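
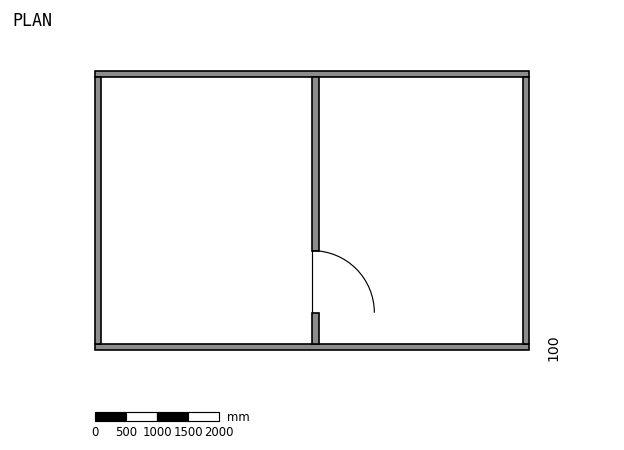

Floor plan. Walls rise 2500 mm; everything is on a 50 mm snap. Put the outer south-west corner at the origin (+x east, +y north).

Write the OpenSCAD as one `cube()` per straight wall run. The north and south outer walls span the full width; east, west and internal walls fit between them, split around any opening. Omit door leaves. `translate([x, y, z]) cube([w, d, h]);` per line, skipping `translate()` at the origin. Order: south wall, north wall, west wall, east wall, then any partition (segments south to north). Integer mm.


cube([7000, 100, 2500]);
translate([0, 4400, 0]) cube([7000, 100, 2500]);
translate([0, 100, 0]) cube([100, 4300, 2500]);
translate([6900, 100, 0]) cube([100, 4300, 2500]);
translate([3500, 100, 0]) cube([100, 500, 2500]);
translate([3500, 1600, 0]) cube([100, 2800, 2500]);


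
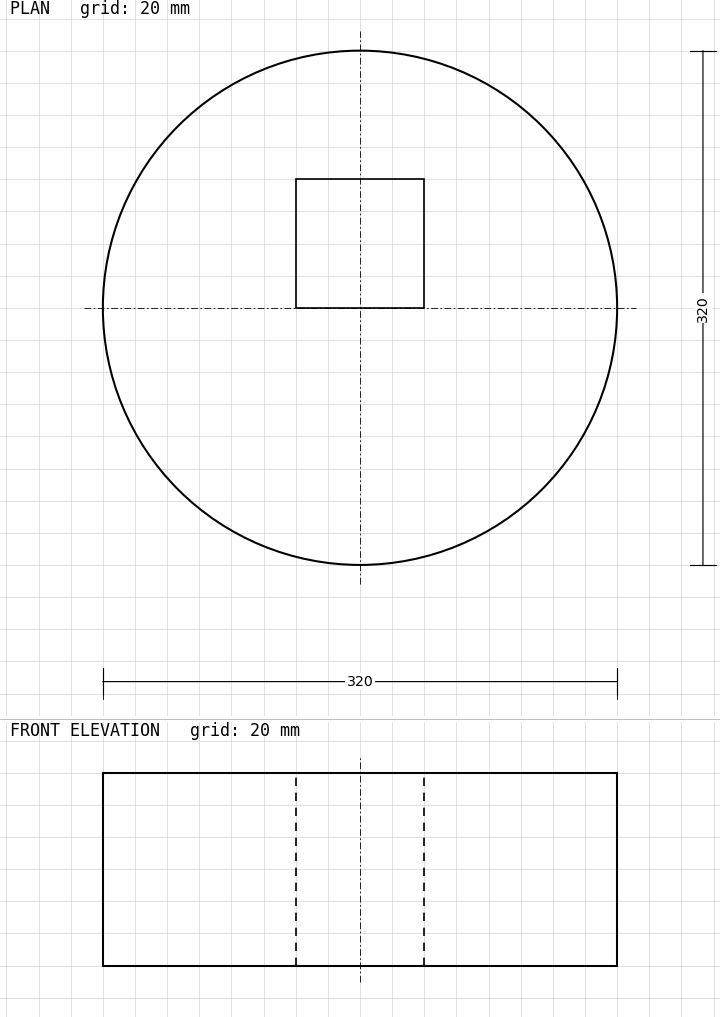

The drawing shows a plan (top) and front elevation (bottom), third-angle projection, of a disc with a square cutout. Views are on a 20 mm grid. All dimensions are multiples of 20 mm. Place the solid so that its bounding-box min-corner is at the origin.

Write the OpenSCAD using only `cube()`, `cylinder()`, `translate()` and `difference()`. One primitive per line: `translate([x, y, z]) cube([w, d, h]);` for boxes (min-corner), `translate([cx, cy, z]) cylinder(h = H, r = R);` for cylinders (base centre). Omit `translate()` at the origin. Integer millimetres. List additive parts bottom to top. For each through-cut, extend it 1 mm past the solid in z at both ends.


difference() {
  translate([160, 160, 0]) cylinder(h = 120, r = 160);
  translate([120, 160, -1]) cube([80, 80, 122]);
}


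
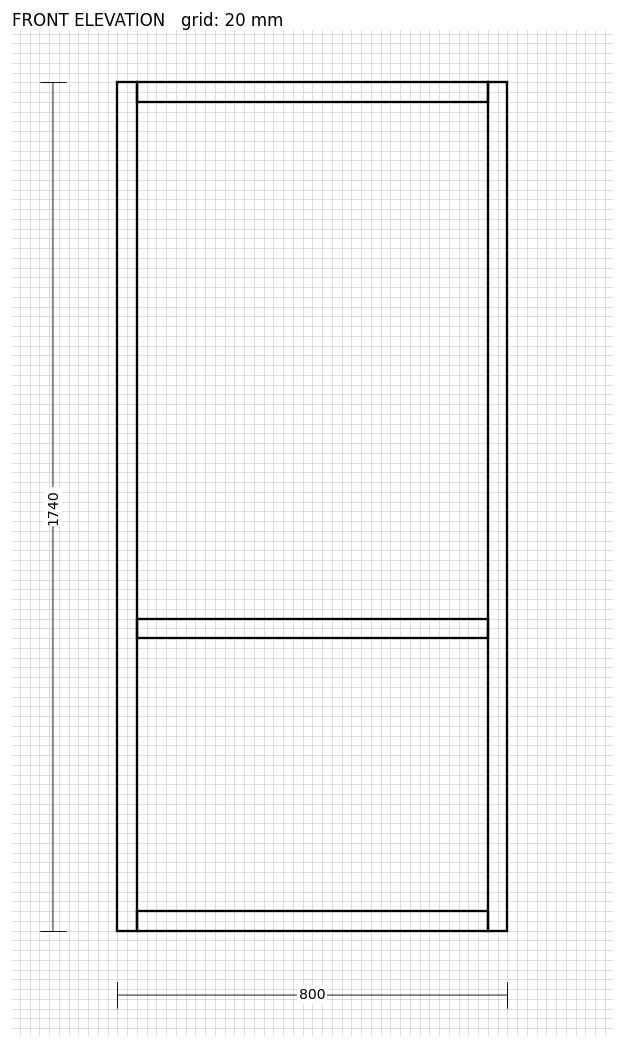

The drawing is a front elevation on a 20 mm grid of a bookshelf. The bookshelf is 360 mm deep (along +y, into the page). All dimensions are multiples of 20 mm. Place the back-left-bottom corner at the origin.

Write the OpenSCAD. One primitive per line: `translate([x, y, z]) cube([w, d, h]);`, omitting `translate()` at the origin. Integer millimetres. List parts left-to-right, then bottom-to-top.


cube([40, 360, 1740]);
translate([40, 0, 0]) cube([720, 360, 40]);
translate([40, 0, 600]) cube([720, 360, 40]);
translate([40, 0, 1700]) cube([720, 360, 40]);
translate([760, 0, 0]) cube([40, 360, 1740]);


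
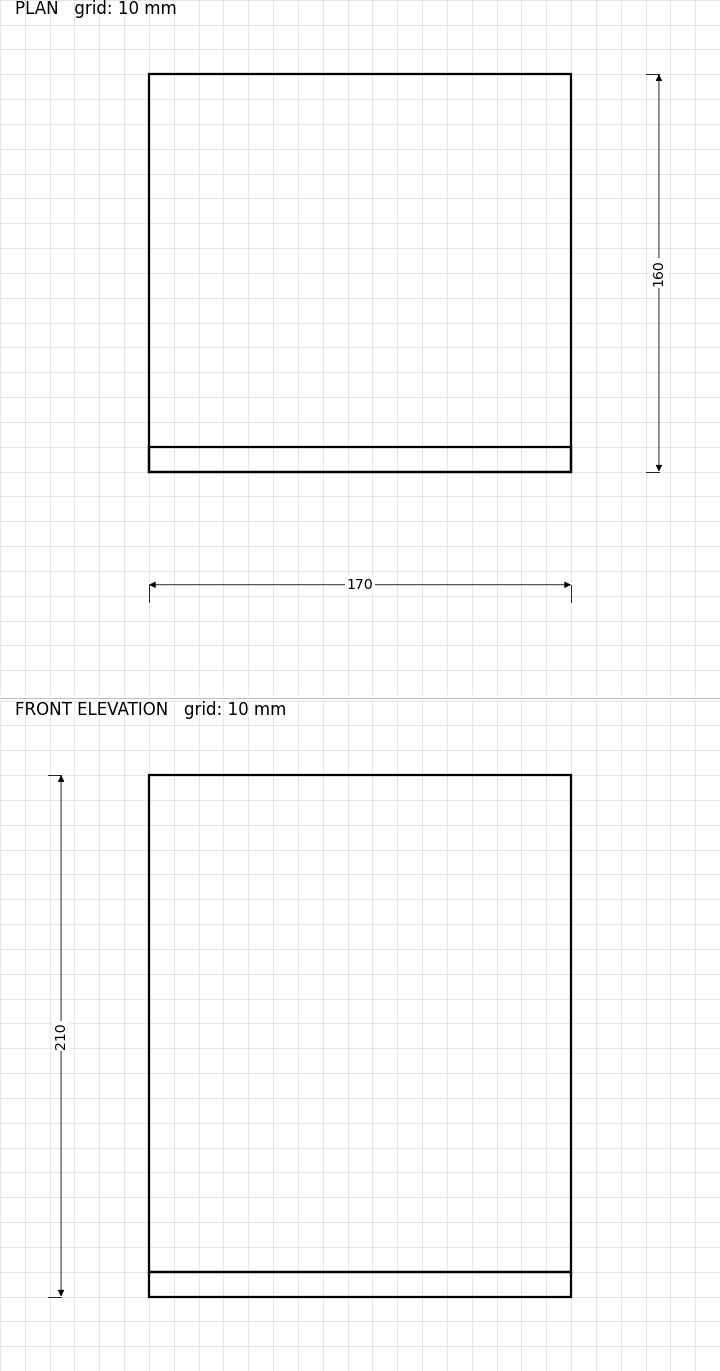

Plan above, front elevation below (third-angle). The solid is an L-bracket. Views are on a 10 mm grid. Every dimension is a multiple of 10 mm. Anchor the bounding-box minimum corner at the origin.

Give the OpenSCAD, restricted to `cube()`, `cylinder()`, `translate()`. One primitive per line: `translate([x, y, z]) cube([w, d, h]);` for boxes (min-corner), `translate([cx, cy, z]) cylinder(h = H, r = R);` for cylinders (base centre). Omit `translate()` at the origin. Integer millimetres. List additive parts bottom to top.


cube([170, 160, 10]);
translate([0, 0, 10]) cube([170, 10, 200]);


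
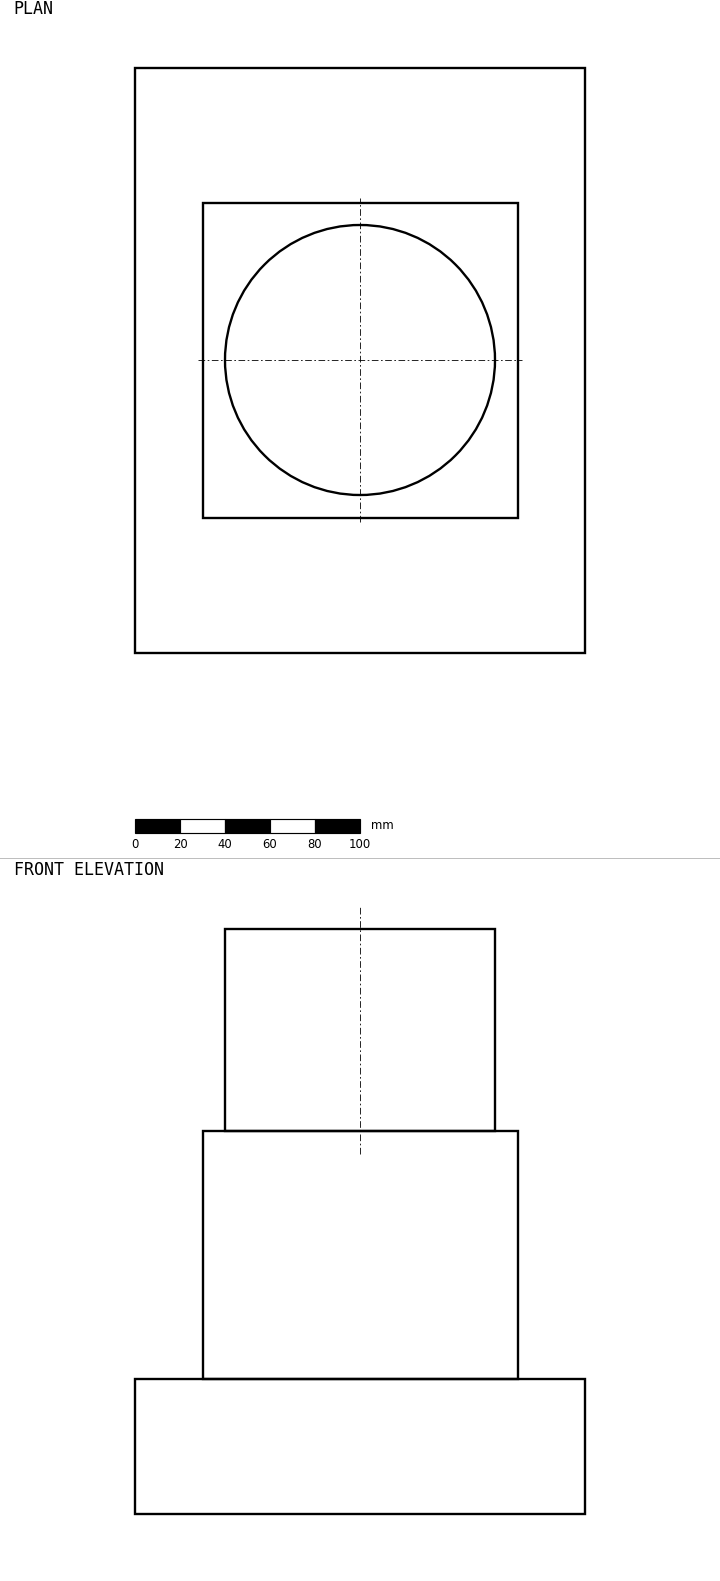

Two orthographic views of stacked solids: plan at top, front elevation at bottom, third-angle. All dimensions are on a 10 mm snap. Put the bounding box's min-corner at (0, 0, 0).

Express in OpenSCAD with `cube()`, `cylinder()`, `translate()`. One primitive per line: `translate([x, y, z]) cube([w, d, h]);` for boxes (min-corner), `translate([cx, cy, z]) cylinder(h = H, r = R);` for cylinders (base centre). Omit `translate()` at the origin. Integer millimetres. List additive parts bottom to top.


cube([200, 260, 60]);
translate([30, 60, 60]) cube([140, 140, 110]);
translate([100, 130, 170]) cylinder(h = 90, r = 60);


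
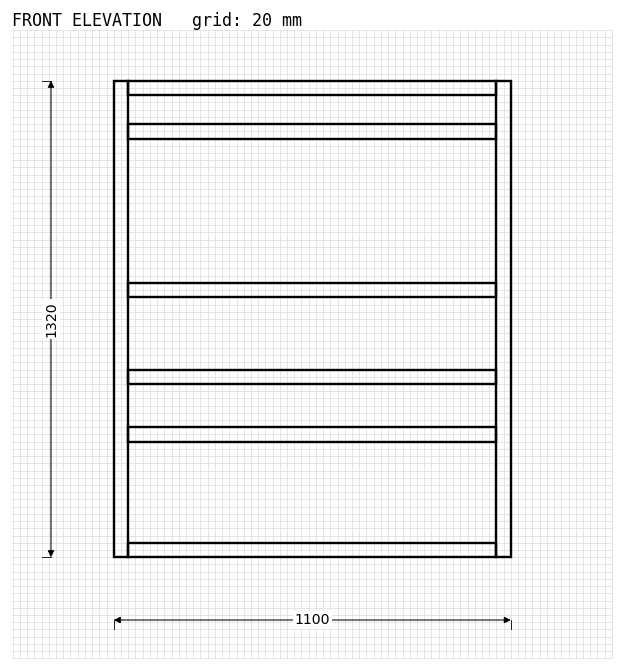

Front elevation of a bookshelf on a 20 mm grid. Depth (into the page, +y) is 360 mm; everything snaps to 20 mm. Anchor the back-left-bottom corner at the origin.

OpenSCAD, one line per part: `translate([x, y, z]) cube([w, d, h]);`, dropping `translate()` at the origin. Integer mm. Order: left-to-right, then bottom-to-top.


cube([40, 360, 1320]);
translate([40, 0, 0]) cube([1020, 360, 40]);
translate([40, 0, 320]) cube([1020, 360, 40]);
translate([40, 0, 480]) cube([1020, 360, 40]);
translate([40, 0, 720]) cube([1020, 360, 40]);
translate([40, 0, 1160]) cube([1020, 360, 40]);
translate([40, 0, 1280]) cube([1020, 360, 40]);
translate([1060, 0, 0]) cube([40, 360, 1320]);


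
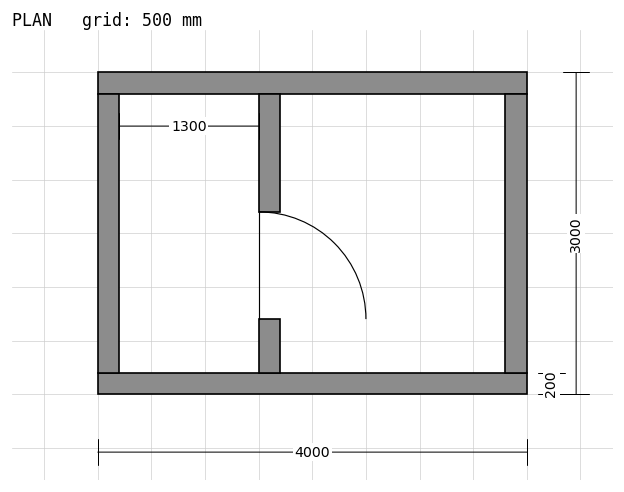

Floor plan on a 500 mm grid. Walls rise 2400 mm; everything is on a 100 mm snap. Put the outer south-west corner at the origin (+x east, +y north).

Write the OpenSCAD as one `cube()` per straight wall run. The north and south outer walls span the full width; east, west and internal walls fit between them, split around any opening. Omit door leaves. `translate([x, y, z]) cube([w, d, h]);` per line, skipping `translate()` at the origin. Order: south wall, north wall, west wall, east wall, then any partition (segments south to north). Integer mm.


cube([4000, 200, 2400]);
translate([0, 2800, 0]) cube([4000, 200, 2400]);
translate([0, 200, 0]) cube([200, 2600, 2400]);
translate([3800, 200, 0]) cube([200, 2600, 2400]);
translate([1500, 200, 0]) cube([200, 500, 2400]);
translate([1500, 1700, 0]) cube([200, 1100, 2400]);


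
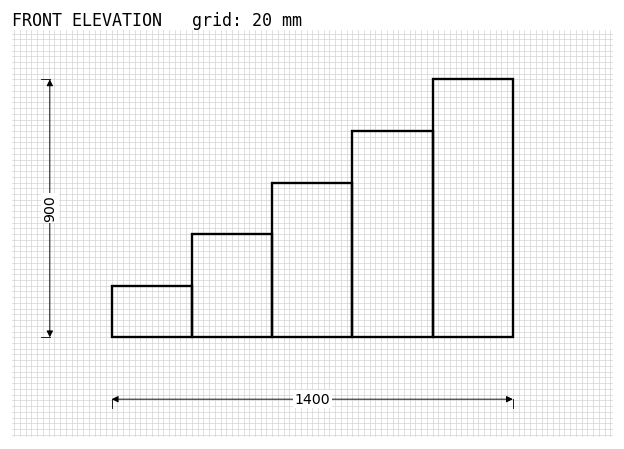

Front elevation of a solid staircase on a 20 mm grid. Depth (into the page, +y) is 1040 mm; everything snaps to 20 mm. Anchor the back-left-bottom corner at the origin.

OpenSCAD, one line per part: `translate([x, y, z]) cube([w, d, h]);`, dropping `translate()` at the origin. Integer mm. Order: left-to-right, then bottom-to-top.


cube([280, 1040, 180]);
translate([280, 0, 0]) cube([280, 1040, 360]);
translate([560, 0, 0]) cube([280, 1040, 540]);
translate([840, 0, 0]) cube([280, 1040, 720]);
translate([1120, 0, 0]) cube([280, 1040, 900]);


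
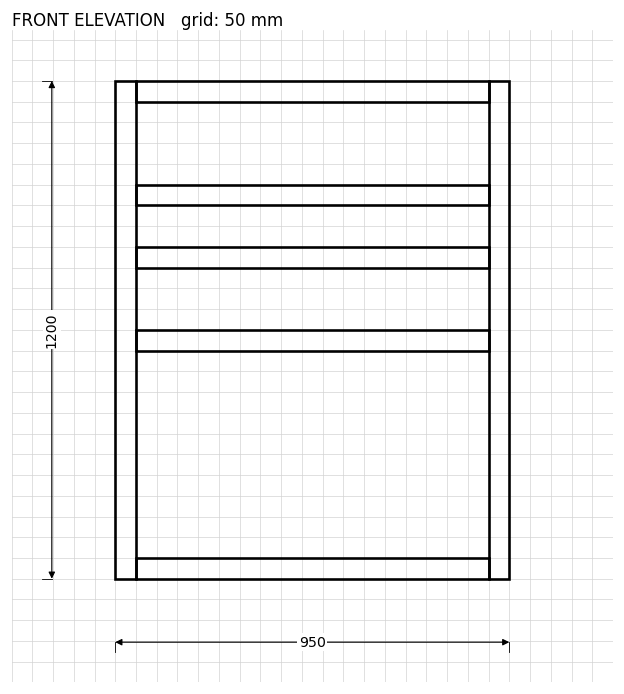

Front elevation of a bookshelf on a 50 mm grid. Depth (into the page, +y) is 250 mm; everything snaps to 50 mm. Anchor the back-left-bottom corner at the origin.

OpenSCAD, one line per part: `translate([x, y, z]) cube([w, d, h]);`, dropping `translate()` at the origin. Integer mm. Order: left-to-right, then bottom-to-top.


cube([50, 250, 1200]);
translate([50, 0, 0]) cube([850, 250, 50]);
translate([50, 0, 550]) cube([850, 250, 50]);
translate([50, 0, 750]) cube([850, 250, 50]);
translate([50, 0, 900]) cube([850, 250, 50]);
translate([50, 0, 1150]) cube([850, 250, 50]);
translate([900, 0, 0]) cube([50, 250, 1200]);


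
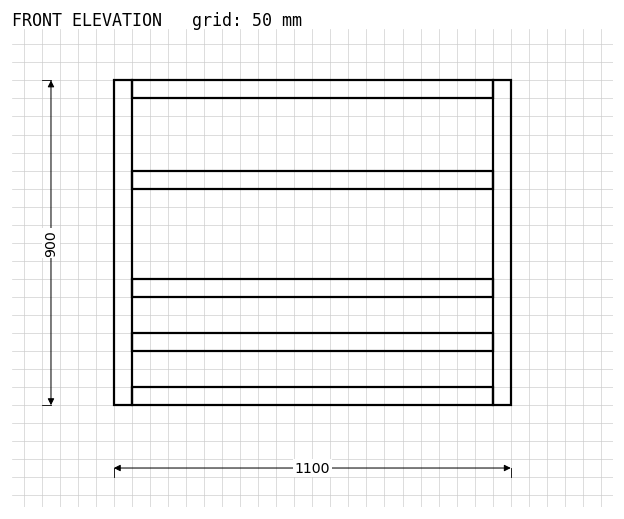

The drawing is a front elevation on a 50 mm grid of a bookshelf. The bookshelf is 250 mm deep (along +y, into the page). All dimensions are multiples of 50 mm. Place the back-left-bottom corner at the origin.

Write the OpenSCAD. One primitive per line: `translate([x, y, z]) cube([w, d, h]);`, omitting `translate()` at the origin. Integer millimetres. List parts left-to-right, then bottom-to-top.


cube([50, 250, 900]);
translate([50, 0, 0]) cube([1000, 250, 50]);
translate([50, 0, 150]) cube([1000, 250, 50]);
translate([50, 0, 300]) cube([1000, 250, 50]);
translate([50, 0, 600]) cube([1000, 250, 50]);
translate([50, 0, 850]) cube([1000, 250, 50]);
translate([1050, 0, 0]) cube([50, 250, 900]);


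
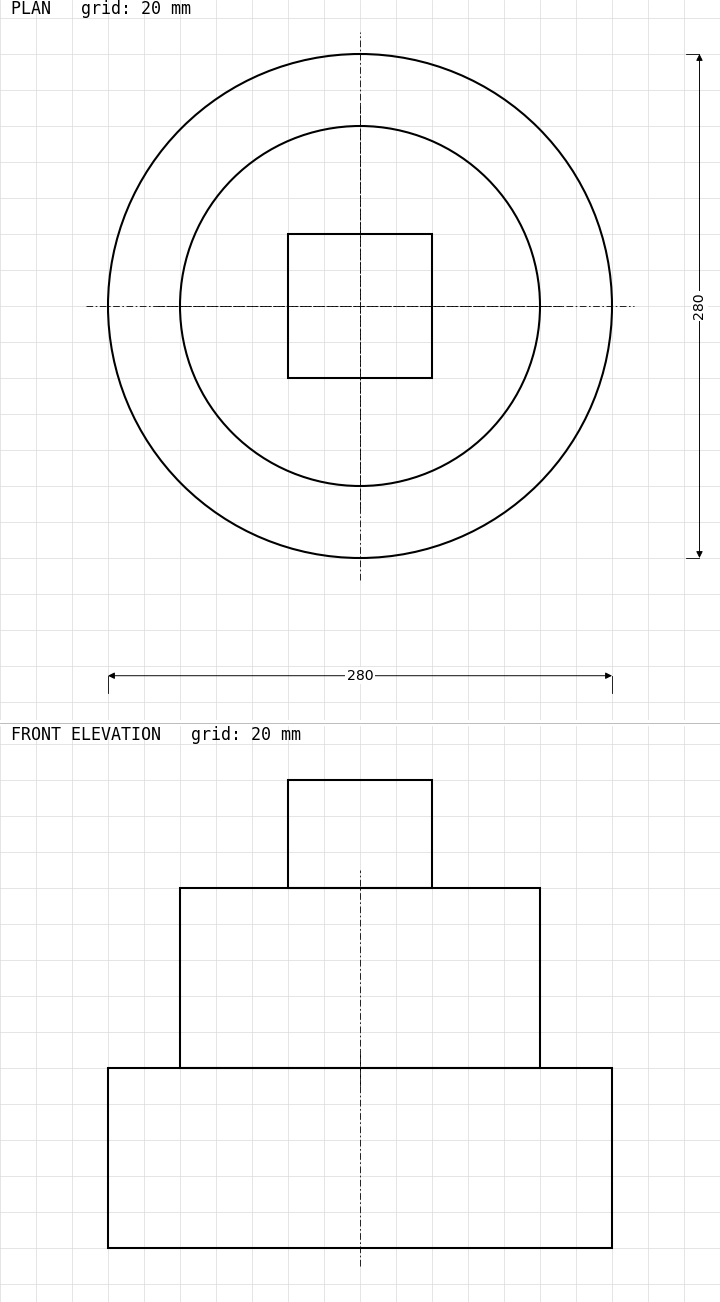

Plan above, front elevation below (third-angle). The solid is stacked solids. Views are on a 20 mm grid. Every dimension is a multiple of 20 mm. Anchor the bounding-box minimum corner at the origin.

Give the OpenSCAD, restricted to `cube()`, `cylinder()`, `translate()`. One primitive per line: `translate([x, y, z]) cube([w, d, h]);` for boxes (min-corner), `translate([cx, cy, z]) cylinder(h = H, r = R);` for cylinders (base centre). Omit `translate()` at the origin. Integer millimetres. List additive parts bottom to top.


translate([140, 140, 0]) cylinder(h = 100, r = 140);
translate([140, 140, 100]) cylinder(h = 100, r = 100);
translate([100, 100, 200]) cube([80, 80, 60]);


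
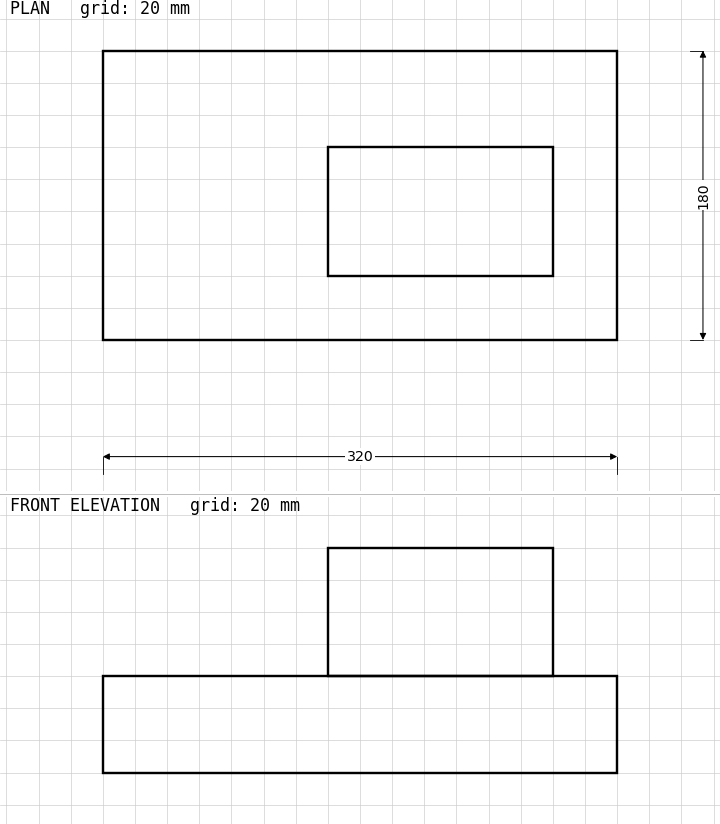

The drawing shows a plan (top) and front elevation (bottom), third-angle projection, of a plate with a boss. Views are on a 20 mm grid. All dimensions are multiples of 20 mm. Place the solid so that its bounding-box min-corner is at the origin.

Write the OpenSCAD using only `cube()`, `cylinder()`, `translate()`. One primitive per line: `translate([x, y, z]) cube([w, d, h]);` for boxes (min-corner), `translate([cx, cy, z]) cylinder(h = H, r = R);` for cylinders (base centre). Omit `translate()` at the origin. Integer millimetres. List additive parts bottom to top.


cube([320, 180, 60]);
translate([140, 40, 60]) cube([140, 80, 80]);


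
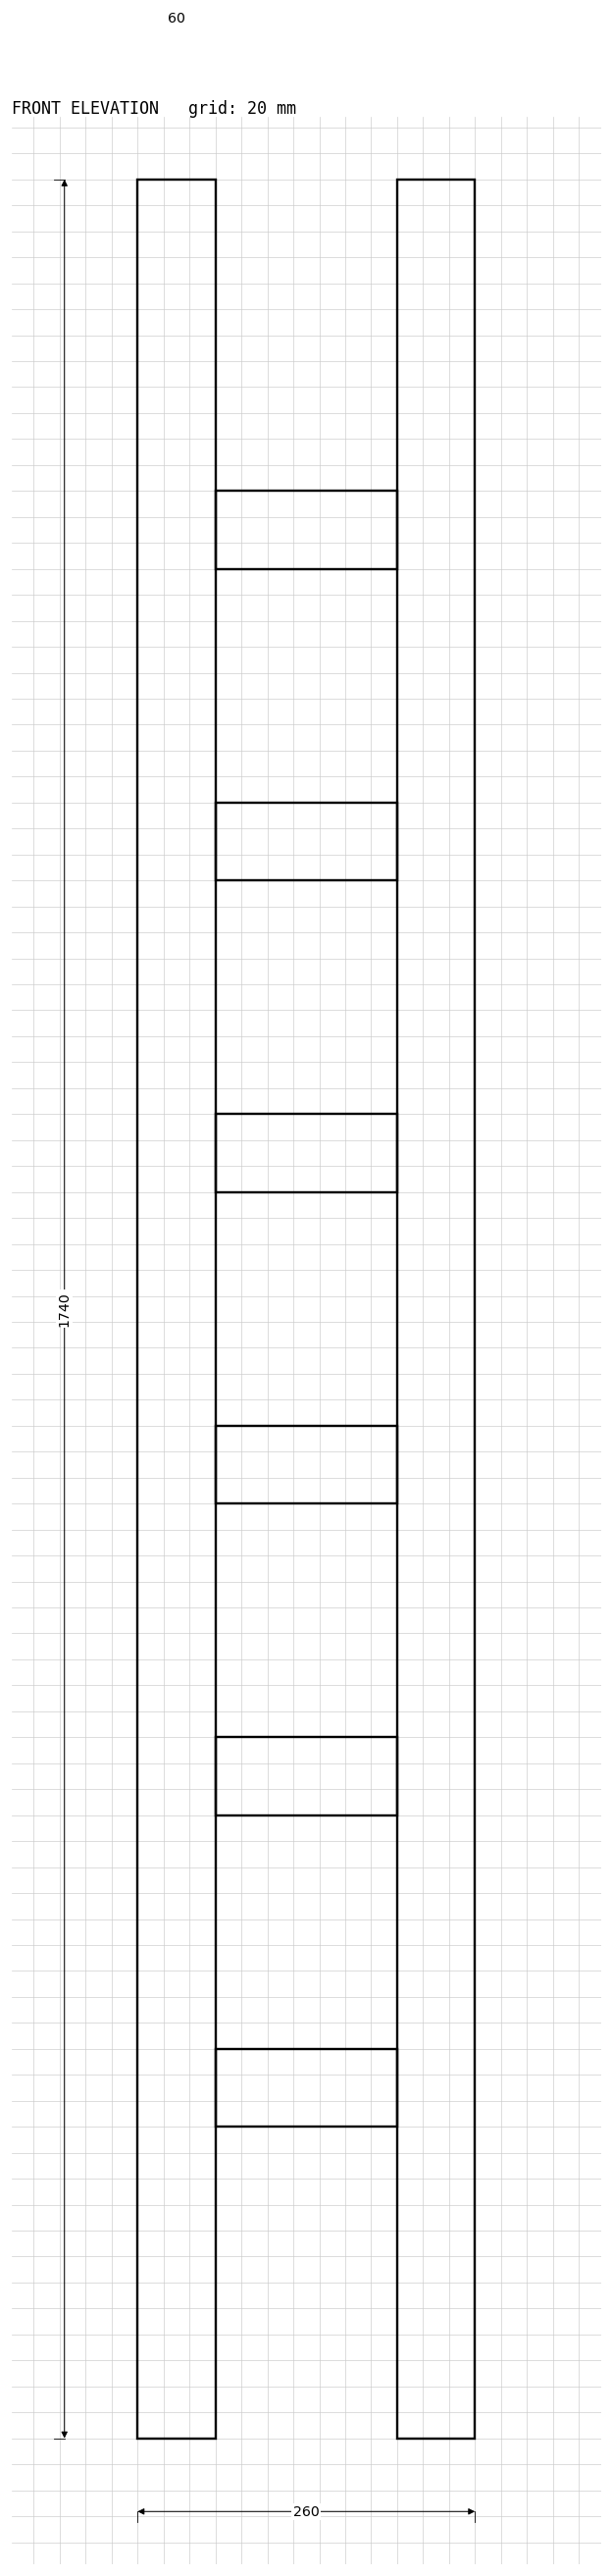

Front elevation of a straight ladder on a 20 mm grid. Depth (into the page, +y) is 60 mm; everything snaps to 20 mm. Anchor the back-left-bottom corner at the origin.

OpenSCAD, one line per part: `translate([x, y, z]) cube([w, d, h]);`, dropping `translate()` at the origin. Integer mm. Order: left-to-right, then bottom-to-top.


cube([60, 60, 1740]);
translate([60, 0, 240]) cube([140, 60, 60]);
translate([60, 0, 480]) cube([140, 60, 60]);
translate([60, 0, 720]) cube([140, 60, 60]);
translate([60, 0, 960]) cube([140, 60, 60]);
translate([60, 0, 1200]) cube([140, 60, 60]);
translate([60, 0, 1440]) cube([140, 60, 60]);
translate([200, 0, 0]) cube([60, 60, 1740]);


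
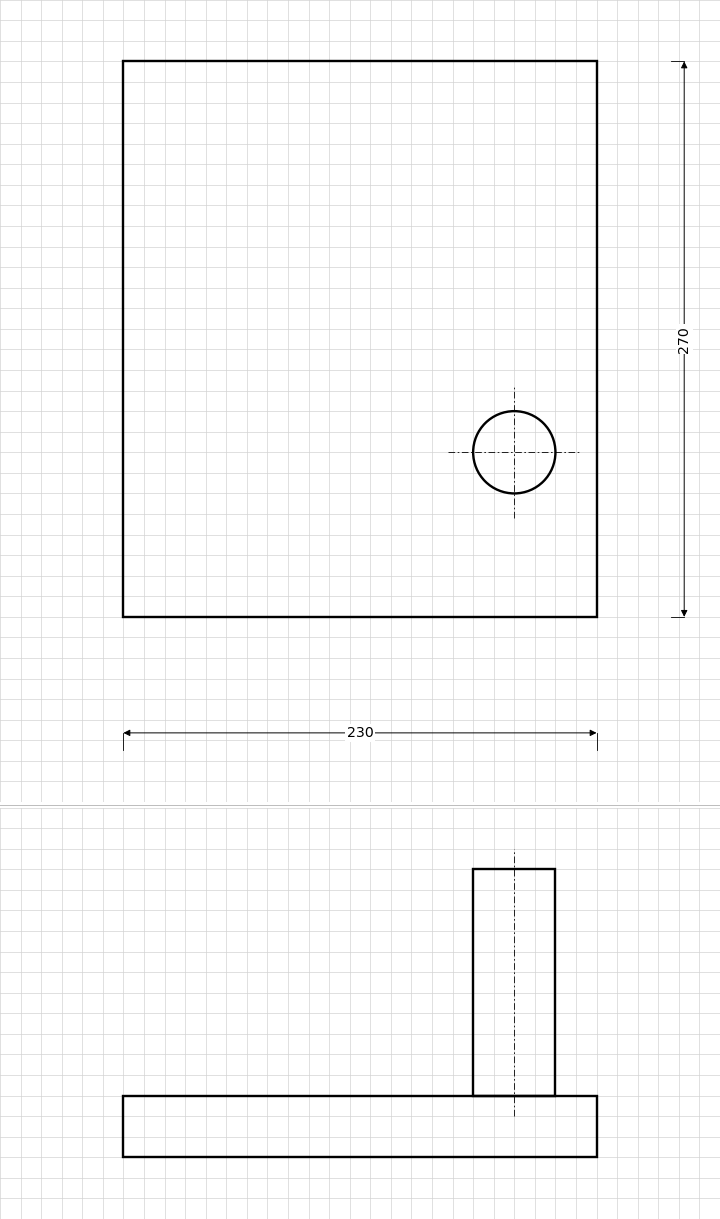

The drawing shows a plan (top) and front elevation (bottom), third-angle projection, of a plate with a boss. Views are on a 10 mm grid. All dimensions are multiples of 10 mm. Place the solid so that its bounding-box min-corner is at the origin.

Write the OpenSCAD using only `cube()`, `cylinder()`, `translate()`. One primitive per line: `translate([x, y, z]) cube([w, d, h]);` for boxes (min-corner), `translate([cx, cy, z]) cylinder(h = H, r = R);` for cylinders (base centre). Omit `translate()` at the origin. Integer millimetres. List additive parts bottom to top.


cube([230, 270, 30]);
translate([190, 80, 30]) cylinder(h = 110, r = 20);


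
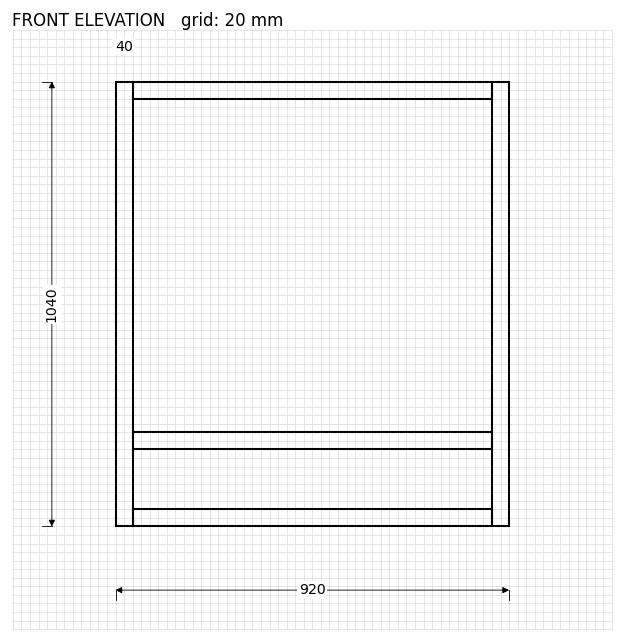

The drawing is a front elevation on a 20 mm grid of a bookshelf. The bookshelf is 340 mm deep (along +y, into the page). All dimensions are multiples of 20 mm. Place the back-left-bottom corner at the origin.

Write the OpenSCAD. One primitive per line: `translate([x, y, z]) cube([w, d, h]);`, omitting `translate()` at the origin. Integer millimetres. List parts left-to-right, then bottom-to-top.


cube([40, 340, 1040]);
translate([40, 0, 0]) cube([840, 340, 40]);
translate([40, 0, 180]) cube([840, 340, 40]);
translate([40, 0, 1000]) cube([840, 340, 40]);
translate([880, 0, 0]) cube([40, 340, 1040]);


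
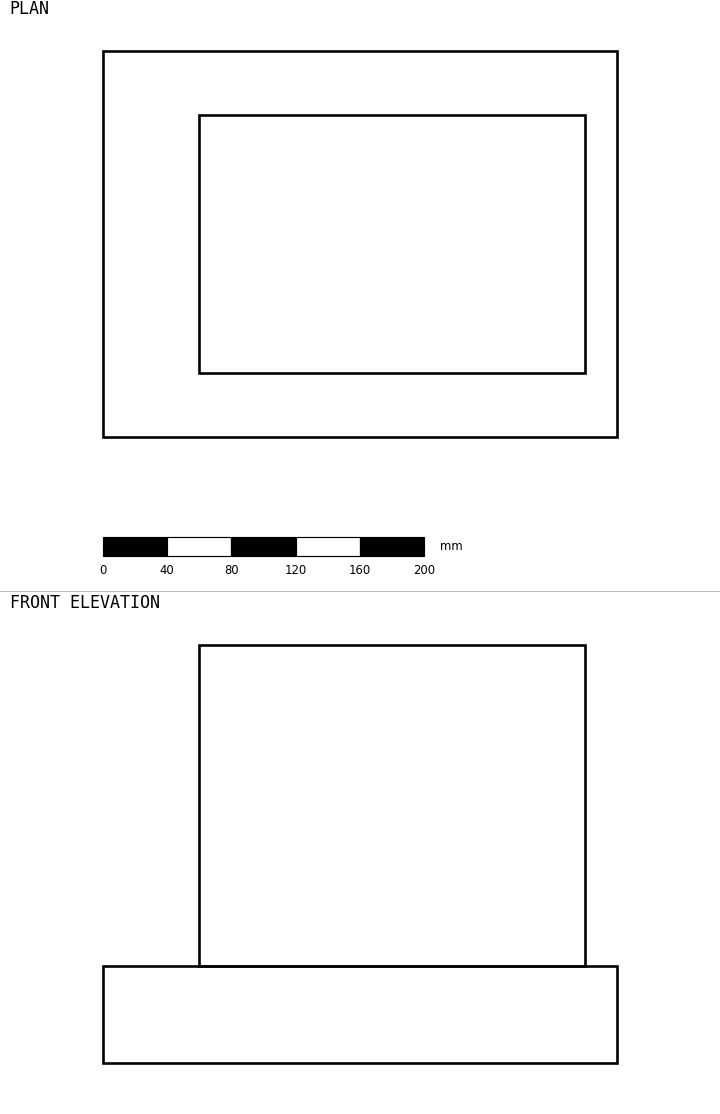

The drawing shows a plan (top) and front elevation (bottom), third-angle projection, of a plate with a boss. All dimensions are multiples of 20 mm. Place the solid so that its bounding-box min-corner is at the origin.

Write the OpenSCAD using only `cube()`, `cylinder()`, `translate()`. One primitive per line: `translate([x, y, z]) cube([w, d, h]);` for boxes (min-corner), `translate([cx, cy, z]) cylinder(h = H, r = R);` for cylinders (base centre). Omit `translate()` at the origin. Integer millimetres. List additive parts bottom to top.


cube([320, 240, 60]);
translate([60, 40, 60]) cube([240, 160, 200]);


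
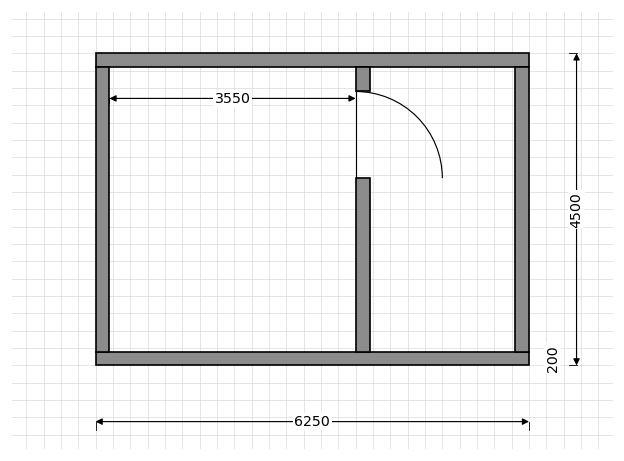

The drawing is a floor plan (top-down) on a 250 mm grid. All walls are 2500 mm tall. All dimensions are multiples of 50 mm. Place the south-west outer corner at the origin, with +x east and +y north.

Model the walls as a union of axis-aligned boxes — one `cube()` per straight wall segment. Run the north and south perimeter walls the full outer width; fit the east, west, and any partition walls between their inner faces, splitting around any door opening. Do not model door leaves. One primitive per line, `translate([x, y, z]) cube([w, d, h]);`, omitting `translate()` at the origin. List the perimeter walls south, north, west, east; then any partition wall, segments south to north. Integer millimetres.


cube([6250, 200, 2500]);
translate([0, 4300, 0]) cube([6250, 200, 2500]);
translate([0, 200, 0]) cube([200, 4100, 2500]);
translate([6050, 200, 0]) cube([200, 4100, 2500]);
translate([3750, 200, 0]) cube([200, 2500, 2500]);
translate([3750, 3950, 0]) cube([200, 350, 2500]);


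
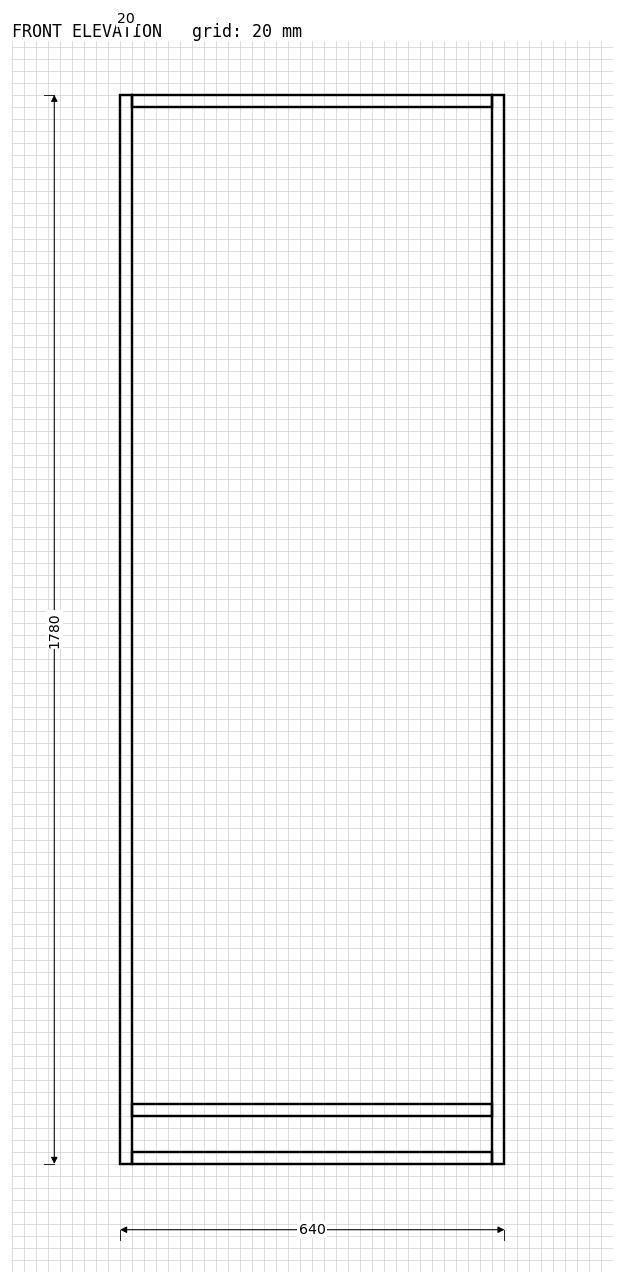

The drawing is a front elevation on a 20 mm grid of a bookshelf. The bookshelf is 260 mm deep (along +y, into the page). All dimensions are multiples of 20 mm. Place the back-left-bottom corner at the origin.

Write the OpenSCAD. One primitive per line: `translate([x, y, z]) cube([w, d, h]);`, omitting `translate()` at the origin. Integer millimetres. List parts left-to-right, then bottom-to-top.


cube([20, 260, 1780]);
translate([20, 0, 0]) cube([600, 260, 20]);
translate([20, 0, 80]) cube([600, 260, 20]);
translate([20, 0, 1760]) cube([600, 260, 20]);
translate([620, 0, 0]) cube([20, 260, 1780]);


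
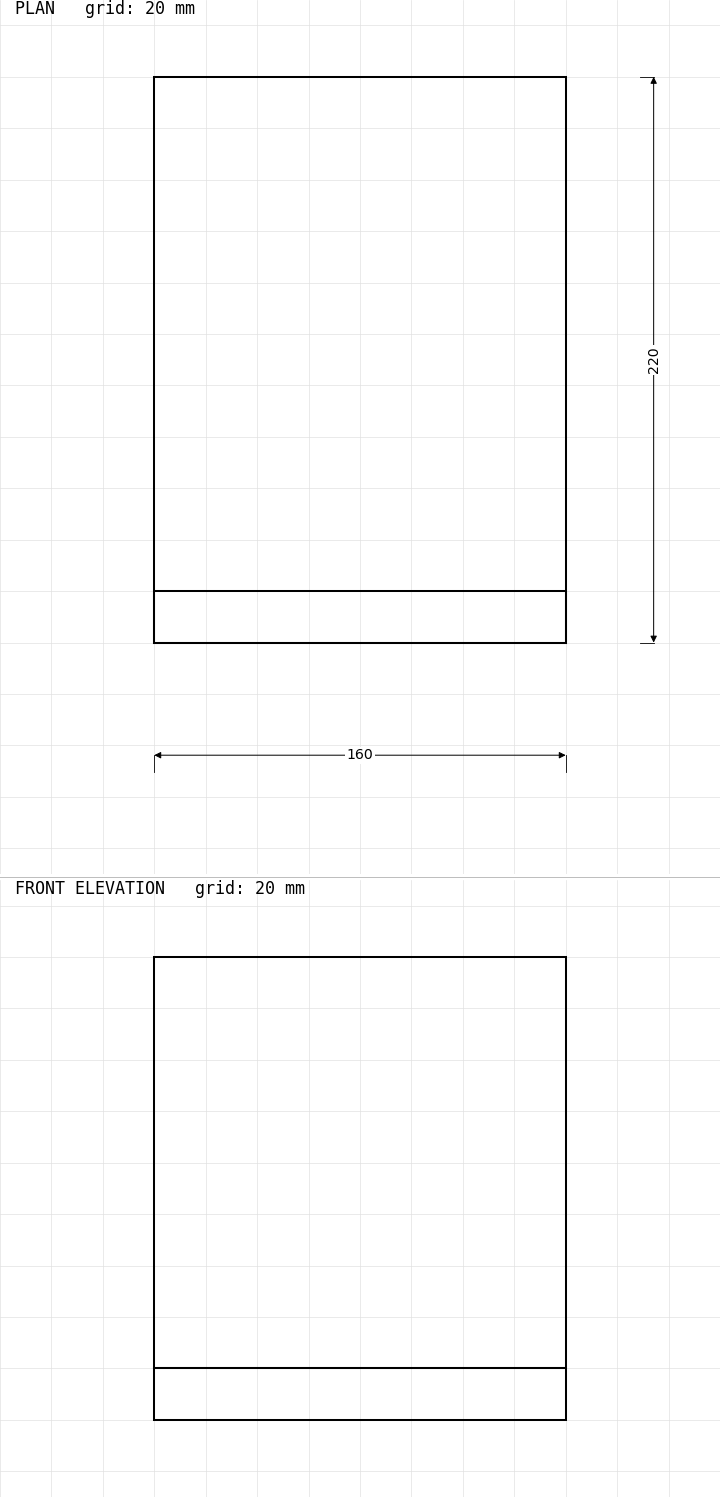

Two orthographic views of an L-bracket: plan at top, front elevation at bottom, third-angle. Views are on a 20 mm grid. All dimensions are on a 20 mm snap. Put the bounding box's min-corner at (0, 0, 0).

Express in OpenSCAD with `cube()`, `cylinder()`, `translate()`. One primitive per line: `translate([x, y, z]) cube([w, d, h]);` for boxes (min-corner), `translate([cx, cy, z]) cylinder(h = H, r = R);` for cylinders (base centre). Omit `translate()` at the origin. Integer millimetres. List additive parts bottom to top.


cube([160, 220, 20]);
translate([0, 0, 20]) cube([160, 20, 160]);


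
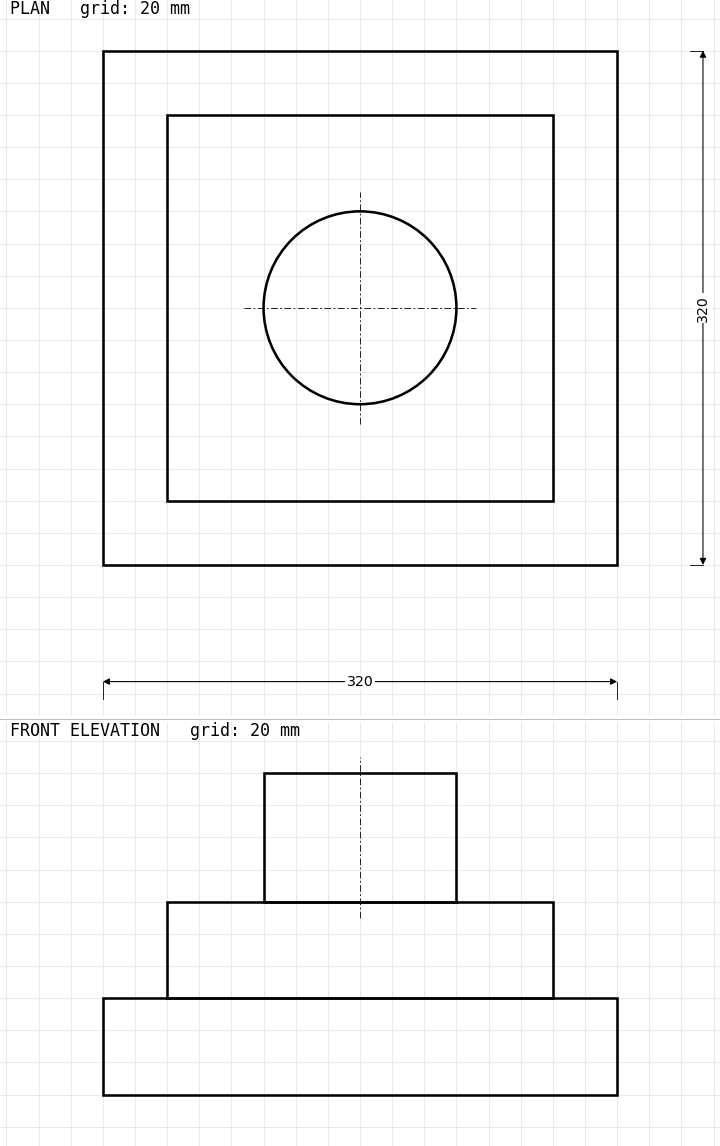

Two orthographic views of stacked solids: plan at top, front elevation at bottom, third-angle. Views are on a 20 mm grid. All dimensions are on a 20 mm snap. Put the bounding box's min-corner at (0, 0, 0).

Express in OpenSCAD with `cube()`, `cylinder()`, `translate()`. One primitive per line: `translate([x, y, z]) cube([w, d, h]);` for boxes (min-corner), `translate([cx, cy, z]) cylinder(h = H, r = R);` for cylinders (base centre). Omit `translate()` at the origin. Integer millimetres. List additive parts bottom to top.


cube([320, 320, 60]);
translate([40, 40, 60]) cube([240, 240, 60]);
translate([160, 160, 120]) cylinder(h = 80, r = 60);


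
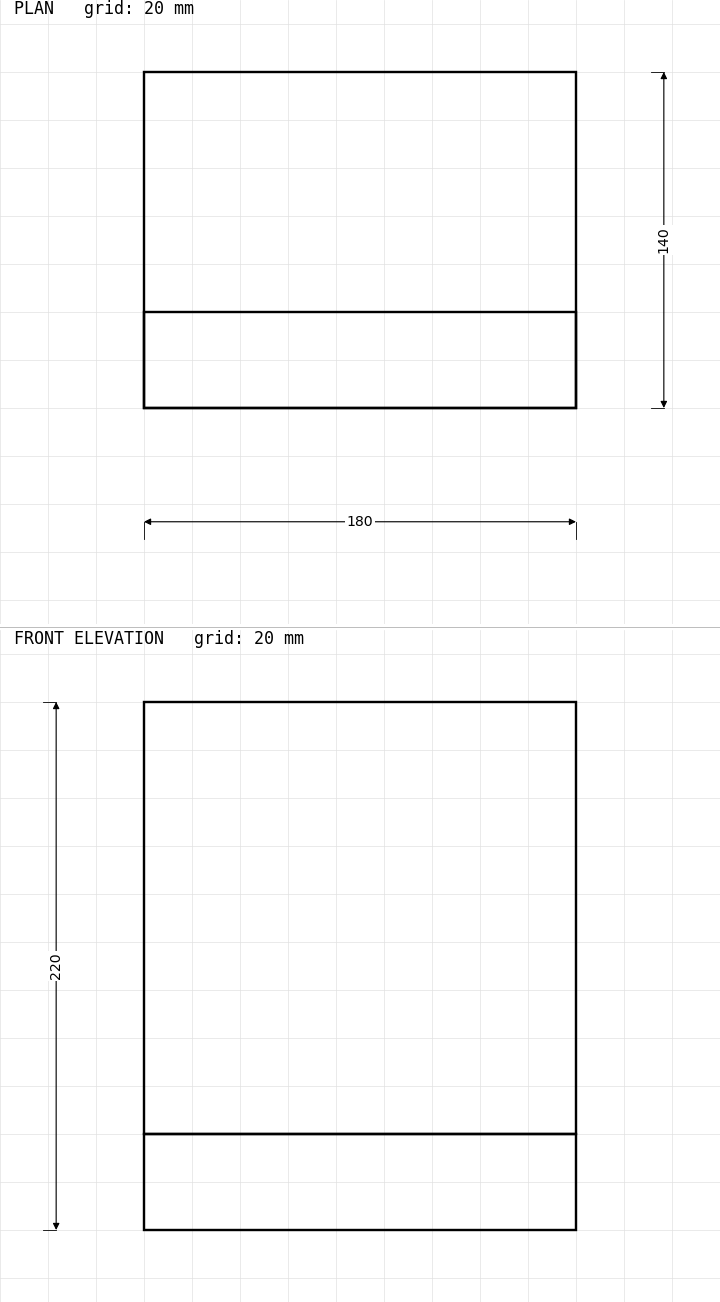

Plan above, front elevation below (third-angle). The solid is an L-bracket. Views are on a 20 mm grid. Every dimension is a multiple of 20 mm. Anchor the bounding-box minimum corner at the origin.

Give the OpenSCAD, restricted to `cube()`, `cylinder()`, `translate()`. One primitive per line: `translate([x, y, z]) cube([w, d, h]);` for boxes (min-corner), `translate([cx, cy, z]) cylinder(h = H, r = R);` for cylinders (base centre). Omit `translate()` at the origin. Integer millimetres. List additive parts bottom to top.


cube([180, 140, 40]);
translate([0, 0, 40]) cube([180, 40, 180]);


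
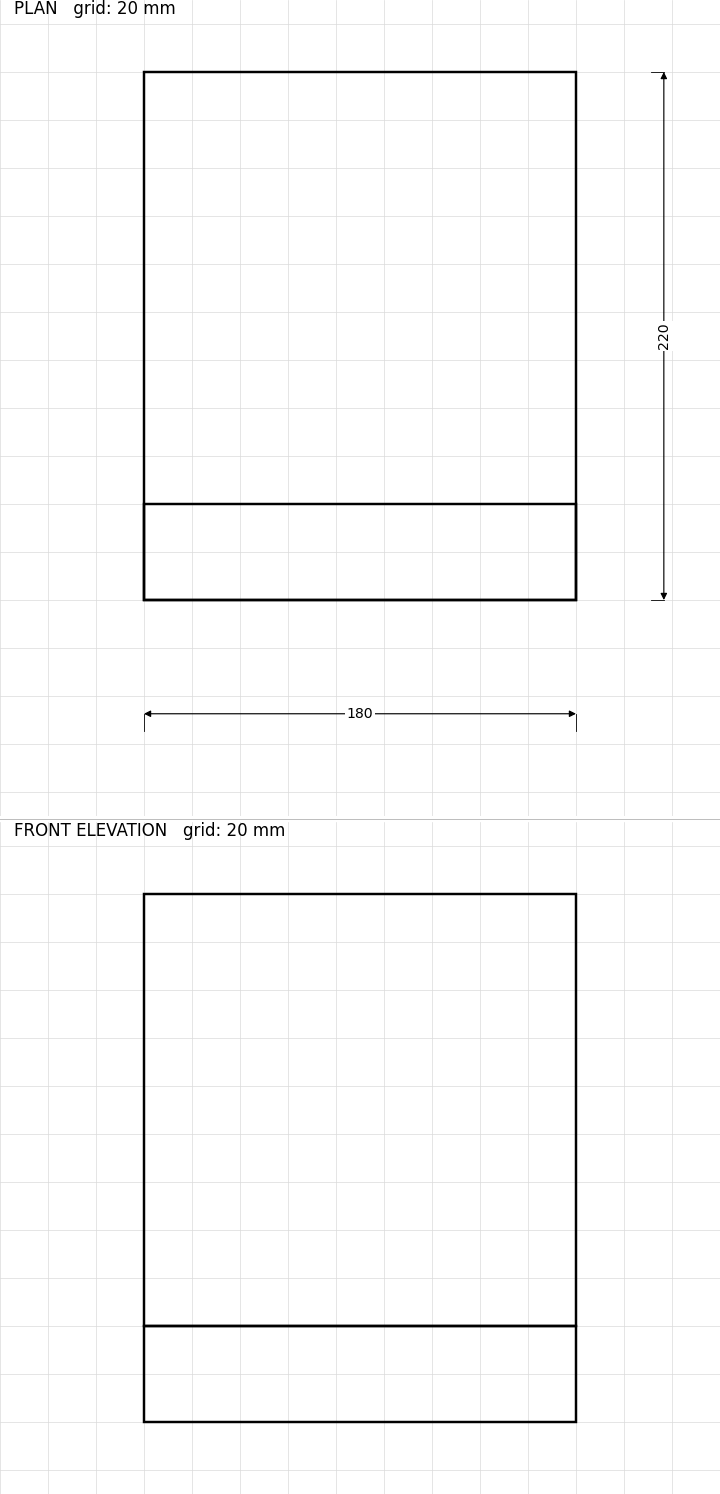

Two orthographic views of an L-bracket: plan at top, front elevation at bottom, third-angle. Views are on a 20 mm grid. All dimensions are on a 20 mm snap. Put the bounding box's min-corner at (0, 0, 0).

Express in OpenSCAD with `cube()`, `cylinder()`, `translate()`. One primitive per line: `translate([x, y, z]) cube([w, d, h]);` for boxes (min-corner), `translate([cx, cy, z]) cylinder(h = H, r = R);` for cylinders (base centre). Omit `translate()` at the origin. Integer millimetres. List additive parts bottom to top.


cube([180, 220, 40]);
translate([0, 0, 40]) cube([180, 40, 180]);


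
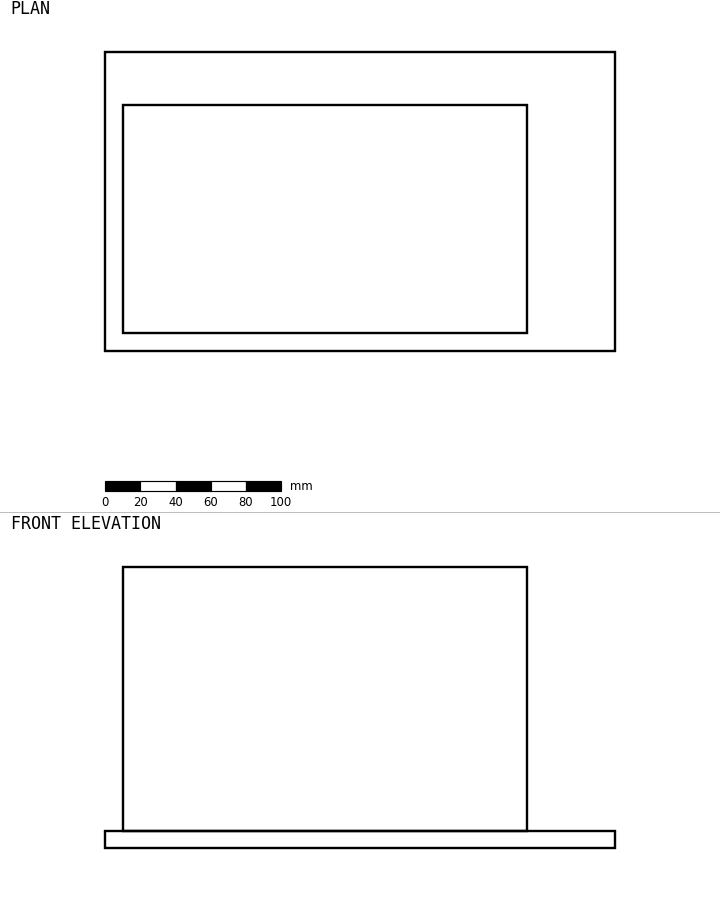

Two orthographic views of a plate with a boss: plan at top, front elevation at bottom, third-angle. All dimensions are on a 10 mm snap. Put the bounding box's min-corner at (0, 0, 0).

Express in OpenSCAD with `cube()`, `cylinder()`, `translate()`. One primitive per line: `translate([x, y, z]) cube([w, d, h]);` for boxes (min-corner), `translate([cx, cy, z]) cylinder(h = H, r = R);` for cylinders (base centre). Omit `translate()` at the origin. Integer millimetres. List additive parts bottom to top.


cube([290, 170, 10]);
translate([10, 10, 10]) cube([230, 130, 150]);


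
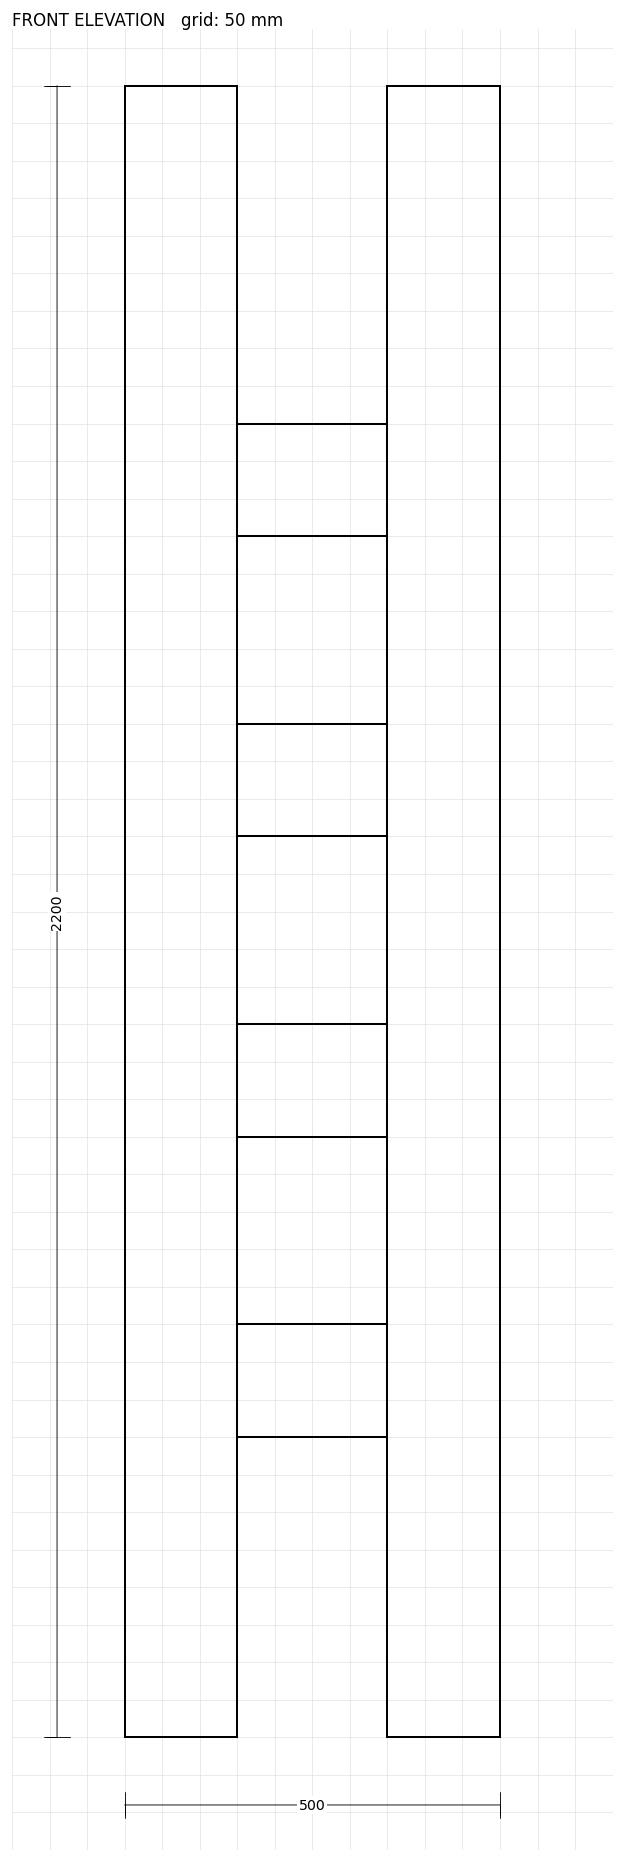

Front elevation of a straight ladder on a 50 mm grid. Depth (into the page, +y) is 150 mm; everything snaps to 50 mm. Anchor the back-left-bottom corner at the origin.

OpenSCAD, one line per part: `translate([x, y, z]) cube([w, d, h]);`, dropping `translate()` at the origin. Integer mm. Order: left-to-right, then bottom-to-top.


cube([150, 150, 2200]);
translate([150, 0, 400]) cube([200, 150, 150]);
translate([150, 0, 800]) cube([200, 150, 150]);
translate([150, 0, 1200]) cube([200, 150, 150]);
translate([150, 0, 1600]) cube([200, 150, 150]);
translate([350, 0, 0]) cube([150, 150, 2200]);


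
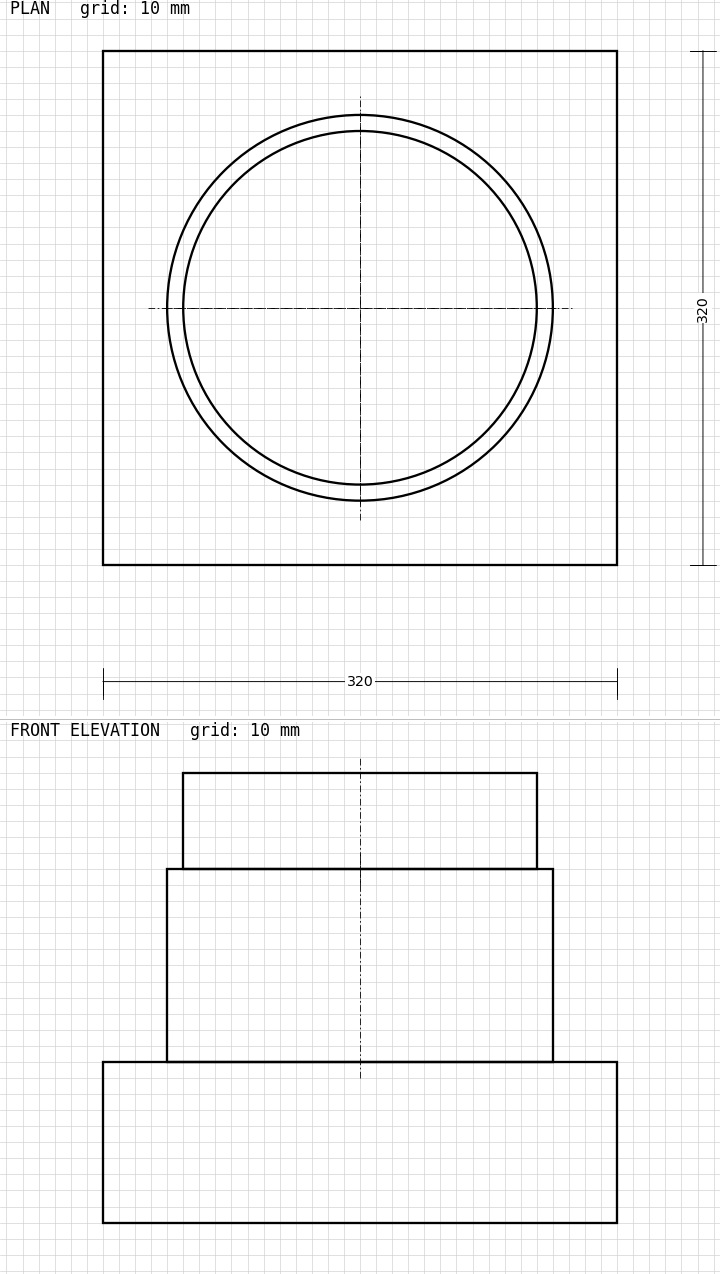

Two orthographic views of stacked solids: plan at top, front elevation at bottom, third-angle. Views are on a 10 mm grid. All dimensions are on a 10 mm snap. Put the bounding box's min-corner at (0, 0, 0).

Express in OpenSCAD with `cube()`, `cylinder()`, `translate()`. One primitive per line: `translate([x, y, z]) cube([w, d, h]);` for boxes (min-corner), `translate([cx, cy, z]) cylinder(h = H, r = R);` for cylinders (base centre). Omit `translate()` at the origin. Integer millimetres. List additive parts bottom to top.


cube([320, 320, 100]);
translate([160, 160, 100]) cylinder(h = 120, r = 120);
translate([160, 160, 220]) cylinder(h = 60, r = 110);


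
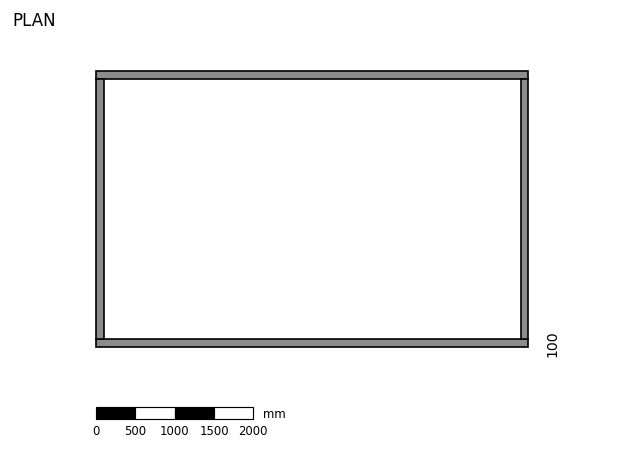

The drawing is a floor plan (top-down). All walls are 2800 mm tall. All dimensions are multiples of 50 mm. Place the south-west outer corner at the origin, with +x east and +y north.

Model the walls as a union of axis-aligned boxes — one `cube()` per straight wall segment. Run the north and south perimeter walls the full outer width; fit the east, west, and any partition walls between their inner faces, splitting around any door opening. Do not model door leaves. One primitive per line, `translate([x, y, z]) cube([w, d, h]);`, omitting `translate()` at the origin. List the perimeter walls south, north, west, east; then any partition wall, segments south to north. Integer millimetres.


cube([5500, 100, 2800]);
translate([0, 3400, 0]) cube([5500, 100, 2800]);
translate([0, 100, 0]) cube([100, 3300, 2800]);
translate([5400, 100, 0]) cube([100, 3300, 2800]);


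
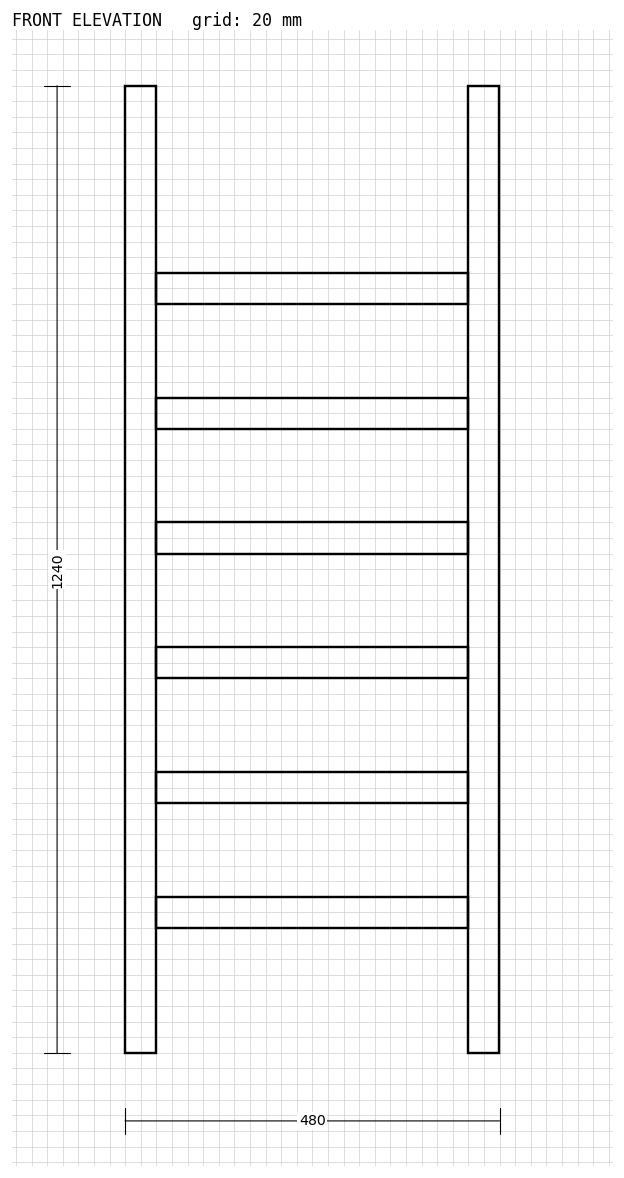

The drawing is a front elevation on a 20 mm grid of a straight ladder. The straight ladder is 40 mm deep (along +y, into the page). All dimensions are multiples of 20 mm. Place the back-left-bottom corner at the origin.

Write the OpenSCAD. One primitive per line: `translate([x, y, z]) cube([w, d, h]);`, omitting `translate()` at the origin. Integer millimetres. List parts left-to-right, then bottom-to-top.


cube([40, 40, 1240]);
translate([40, 0, 160]) cube([400, 40, 40]);
translate([40, 0, 320]) cube([400, 40, 40]);
translate([40, 0, 480]) cube([400, 40, 40]);
translate([40, 0, 640]) cube([400, 40, 40]);
translate([40, 0, 800]) cube([400, 40, 40]);
translate([40, 0, 960]) cube([400, 40, 40]);
translate([440, 0, 0]) cube([40, 40, 1240]);


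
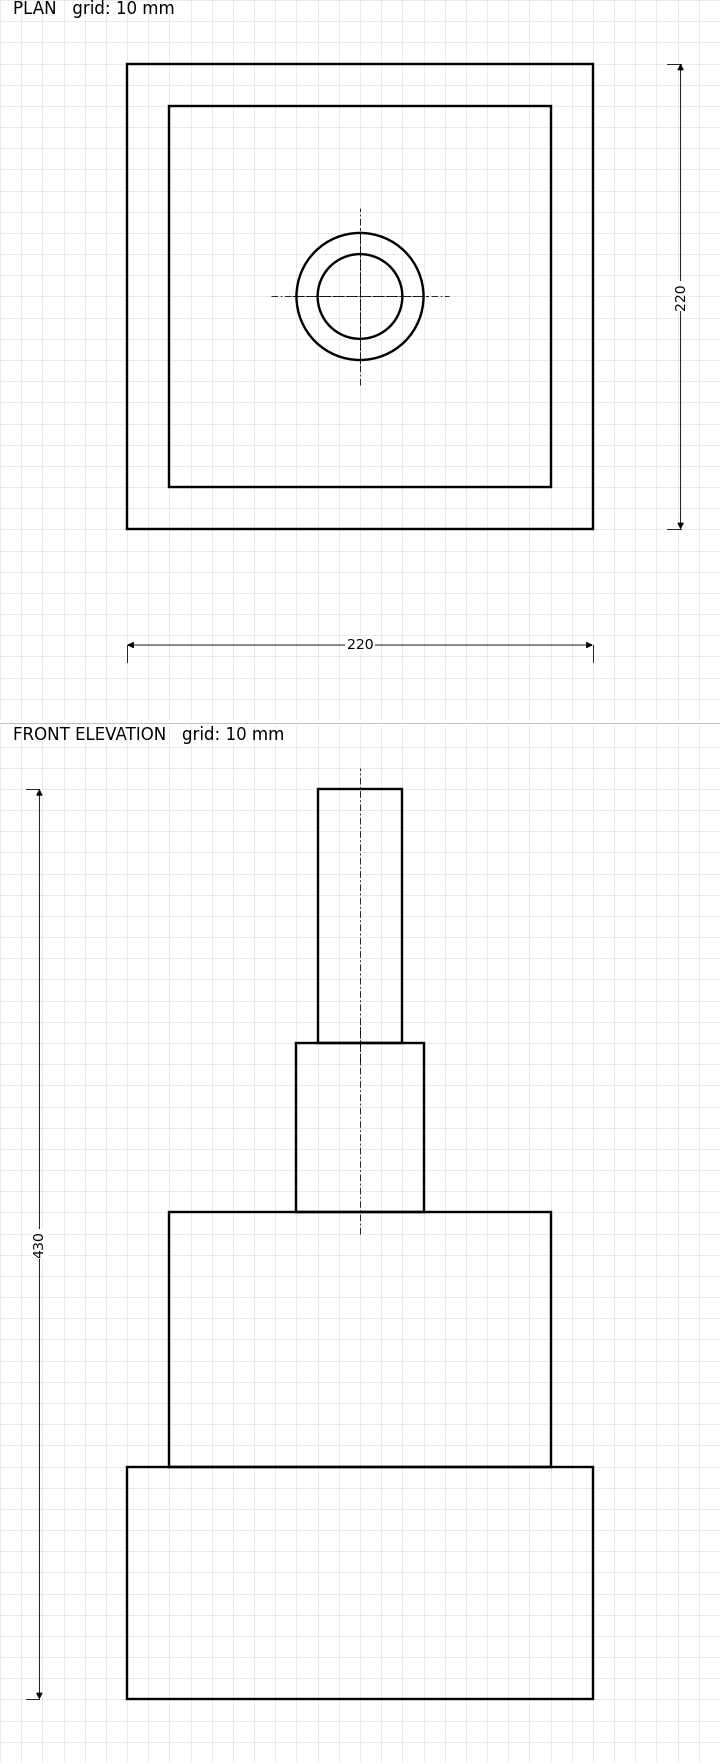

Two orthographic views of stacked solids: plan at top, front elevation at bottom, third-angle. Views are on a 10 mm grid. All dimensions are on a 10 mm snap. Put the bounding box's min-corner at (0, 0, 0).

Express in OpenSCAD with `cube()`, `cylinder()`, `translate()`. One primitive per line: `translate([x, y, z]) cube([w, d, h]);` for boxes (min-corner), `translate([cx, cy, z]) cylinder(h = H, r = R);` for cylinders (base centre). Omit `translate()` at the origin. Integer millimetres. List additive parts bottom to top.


cube([220, 220, 110]);
translate([20, 20, 110]) cube([180, 180, 120]);
translate([110, 110, 230]) cylinder(h = 80, r = 30);
translate([110, 110, 310]) cylinder(h = 120, r = 20);


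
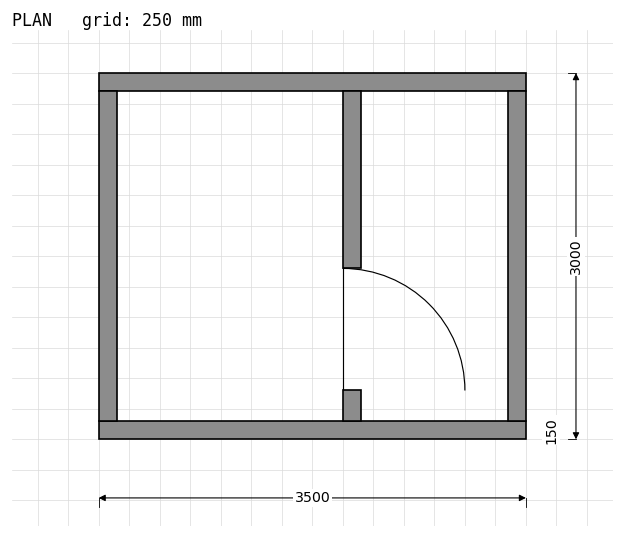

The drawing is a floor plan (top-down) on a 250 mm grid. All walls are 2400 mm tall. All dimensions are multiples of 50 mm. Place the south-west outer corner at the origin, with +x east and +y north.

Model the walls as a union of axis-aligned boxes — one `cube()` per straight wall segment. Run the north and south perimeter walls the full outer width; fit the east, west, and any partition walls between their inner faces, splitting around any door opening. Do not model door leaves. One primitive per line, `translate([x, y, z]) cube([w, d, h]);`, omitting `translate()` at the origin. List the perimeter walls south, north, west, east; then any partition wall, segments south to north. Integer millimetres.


cube([3500, 150, 2400]);
translate([0, 2850, 0]) cube([3500, 150, 2400]);
translate([0, 150, 0]) cube([150, 2700, 2400]);
translate([3350, 150, 0]) cube([150, 2700, 2400]);
translate([2000, 150, 0]) cube([150, 250, 2400]);
translate([2000, 1400, 0]) cube([150, 1450, 2400]);


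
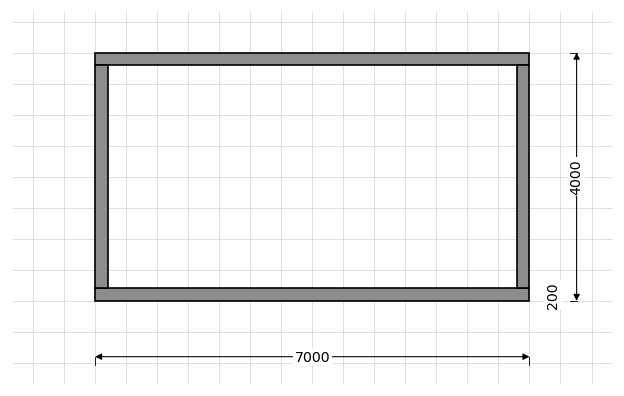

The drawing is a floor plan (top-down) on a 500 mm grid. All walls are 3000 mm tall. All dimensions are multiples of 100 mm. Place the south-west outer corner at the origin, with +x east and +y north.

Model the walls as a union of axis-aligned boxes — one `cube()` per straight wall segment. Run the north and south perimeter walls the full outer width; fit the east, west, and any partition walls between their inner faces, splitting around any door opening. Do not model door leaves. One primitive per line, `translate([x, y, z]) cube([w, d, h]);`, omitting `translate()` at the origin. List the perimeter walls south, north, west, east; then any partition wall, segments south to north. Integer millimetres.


cube([7000, 200, 3000]);
translate([0, 3800, 0]) cube([7000, 200, 3000]);
translate([0, 200, 0]) cube([200, 3600, 3000]);
translate([6800, 200, 0]) cube([200, 3600, 3000]);


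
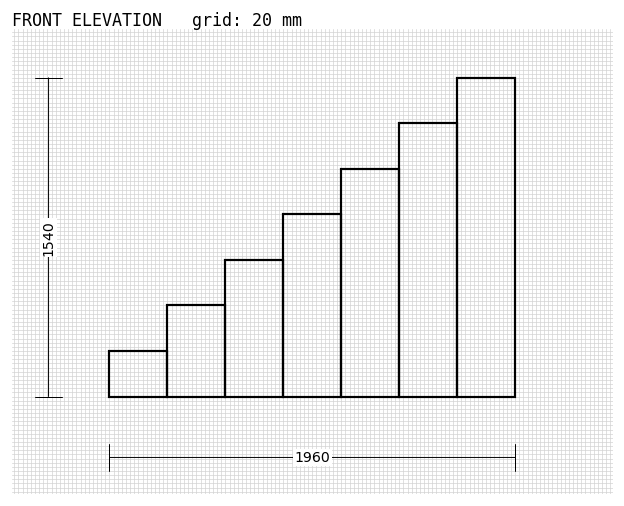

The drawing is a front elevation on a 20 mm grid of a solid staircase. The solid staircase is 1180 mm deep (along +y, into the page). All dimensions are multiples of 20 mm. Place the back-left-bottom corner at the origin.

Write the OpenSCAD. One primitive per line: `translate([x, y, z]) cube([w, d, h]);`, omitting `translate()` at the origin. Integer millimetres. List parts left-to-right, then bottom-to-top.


cube([280, 1180, 220]);
translate([280, 0, 0]) cube([280, 1180, 440]);
translate([560, 0, 0]) cube([280, 1180, 660]);
translate([840, 0, 0]) cube([280, 1180, 880]);
translate([1120, 0, 0]) cube([280, 1180, 1100]);
translate([1400, 0, 0]) cube([280, 1180, 1320]);
translate([1680, 0, 0]) cube([280, 1180, 1540]);


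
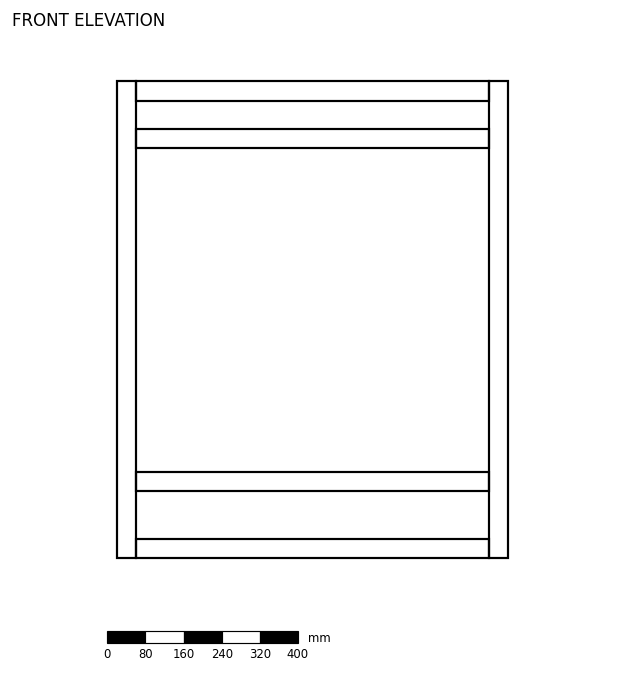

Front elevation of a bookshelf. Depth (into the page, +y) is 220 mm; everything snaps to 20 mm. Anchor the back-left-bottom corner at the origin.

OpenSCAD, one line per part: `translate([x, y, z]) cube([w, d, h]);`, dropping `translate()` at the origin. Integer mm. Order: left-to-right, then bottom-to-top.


cube([40, 220, 1000]);
translate([40, 0, 0]) cube([740, 220, 40]);
translate([40, 0, 140]) cube([740, 220, 40]);
translate([40, 0, 860]) cube([740, 220, 40]);
translate([40, 0, 960]) cube([740, 220, 40]);
translate([780, 0, 0]) cube([40, 220, 1000]);


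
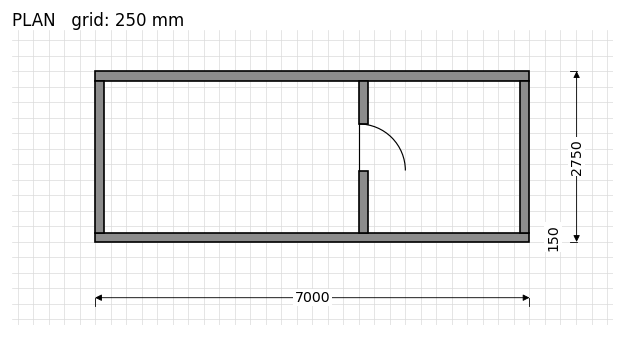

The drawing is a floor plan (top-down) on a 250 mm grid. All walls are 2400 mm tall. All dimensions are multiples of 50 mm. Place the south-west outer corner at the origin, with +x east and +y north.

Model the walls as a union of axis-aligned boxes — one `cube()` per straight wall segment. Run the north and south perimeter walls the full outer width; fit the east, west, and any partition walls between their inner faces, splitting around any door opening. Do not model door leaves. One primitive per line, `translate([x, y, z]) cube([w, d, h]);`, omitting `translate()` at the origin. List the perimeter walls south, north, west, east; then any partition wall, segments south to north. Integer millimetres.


cube([7000, 150, 2400]);
translate([0, 2600, 0]) cube([7000, 150, 2400]);
translate([0, 150, 0]) cube([150, 2450, 2400]);
translate([6850, 150, 0]) cube([150, 2450, 2400]);
translate([4250, 150, 0]) cube([150, 1000, 2400]);
translate([4250, 1900, 0]) cube([150, 700, 2400]);
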